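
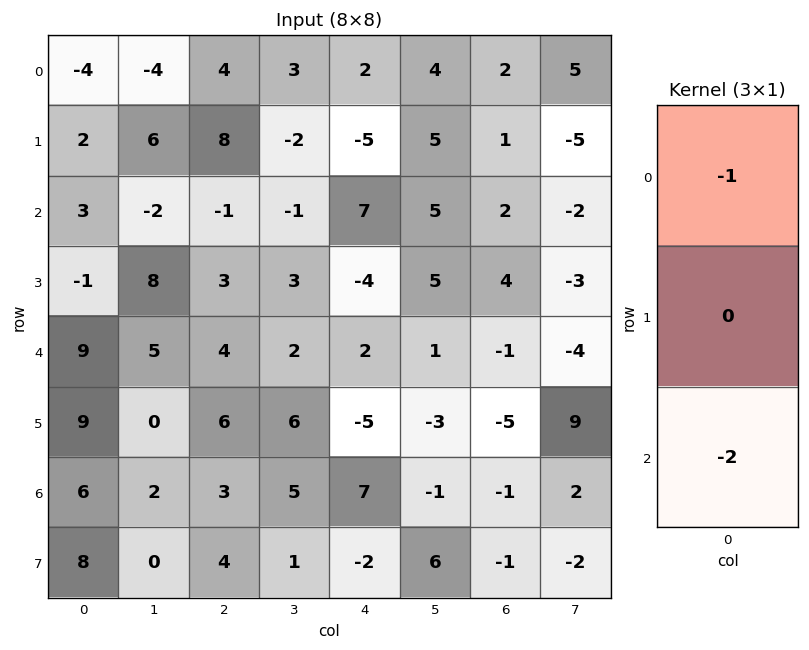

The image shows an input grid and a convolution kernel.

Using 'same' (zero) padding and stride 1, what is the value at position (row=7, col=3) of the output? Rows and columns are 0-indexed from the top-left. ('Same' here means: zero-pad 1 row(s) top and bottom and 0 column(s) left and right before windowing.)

-5

The receptive field on the zero-padded input at this output position is [5 / 1 / 0]. Elementwise product with the kernel and sum: 5·-1 + 0·-2.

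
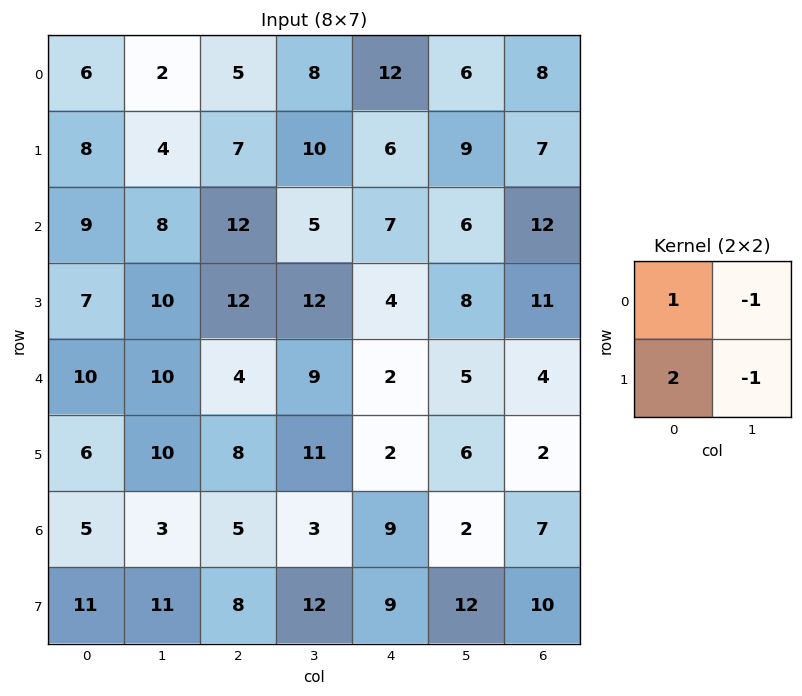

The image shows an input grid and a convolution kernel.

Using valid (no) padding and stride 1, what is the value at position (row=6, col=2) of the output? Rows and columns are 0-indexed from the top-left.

6

The receptive field on the input at this output position is [5 3 / 8 12]. Elementwise product with the kernel and sum: 5·1 + 3·-1 + 8·2 + 12·-1.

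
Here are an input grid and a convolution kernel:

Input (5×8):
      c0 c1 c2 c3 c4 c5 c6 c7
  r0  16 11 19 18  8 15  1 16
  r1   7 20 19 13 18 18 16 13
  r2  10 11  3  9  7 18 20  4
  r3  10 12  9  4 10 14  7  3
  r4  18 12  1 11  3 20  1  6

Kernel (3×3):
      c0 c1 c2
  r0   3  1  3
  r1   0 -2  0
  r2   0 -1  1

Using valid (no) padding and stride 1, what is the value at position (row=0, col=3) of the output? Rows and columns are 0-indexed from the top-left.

The receptive field on the input at this output position is [18 8 15 / 13 18 18 / 9 7 18]. Elementwise product with the kernel and sum: 18·3 + 8·1 + 15·3 + 18·-2 + 7·-1 + 18·1.

82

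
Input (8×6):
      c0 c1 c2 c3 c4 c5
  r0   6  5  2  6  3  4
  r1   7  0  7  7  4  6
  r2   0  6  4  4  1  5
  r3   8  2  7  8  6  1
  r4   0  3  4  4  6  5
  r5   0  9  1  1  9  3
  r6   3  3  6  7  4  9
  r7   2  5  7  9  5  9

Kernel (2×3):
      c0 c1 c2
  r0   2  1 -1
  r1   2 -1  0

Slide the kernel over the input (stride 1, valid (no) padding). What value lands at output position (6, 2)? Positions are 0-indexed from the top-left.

The receptive field on the input at this output position is [6 7 4 / 7 9 5]. Elementwise product with the kernel and sum: 6·2 + 7·1 + 4·-1 + 7·2 + 9·-1.

20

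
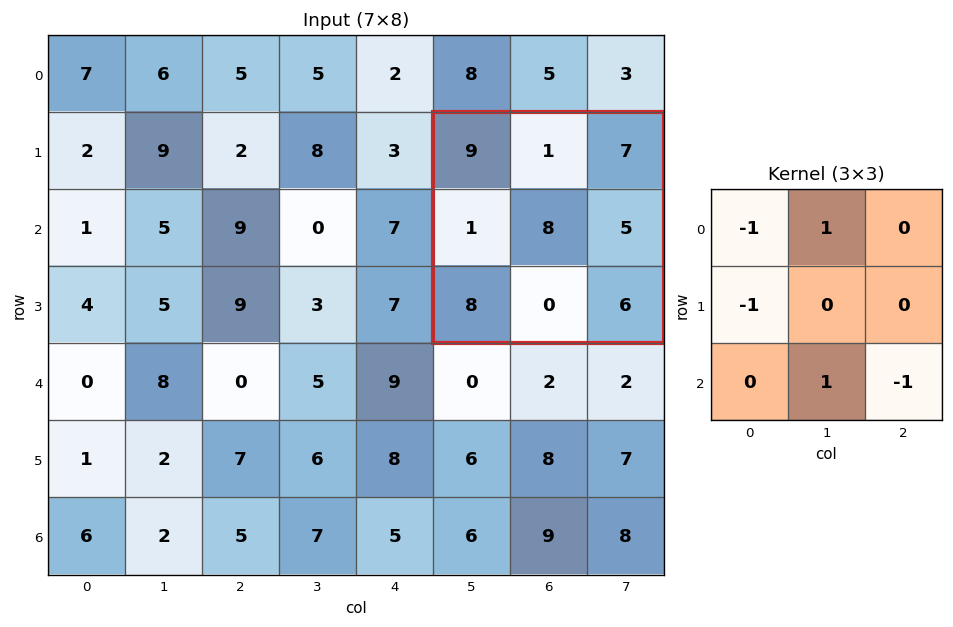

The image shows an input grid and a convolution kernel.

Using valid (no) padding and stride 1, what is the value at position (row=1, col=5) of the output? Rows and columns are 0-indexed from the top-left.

The receptive field on the input at this output position is [9 1 7 / 1 8 5 / 8 0 6]. Elementwise product with the kernel and sum: 9·-1 + 1·1 + 1·-1 + 0·1 + 6·-1.

-15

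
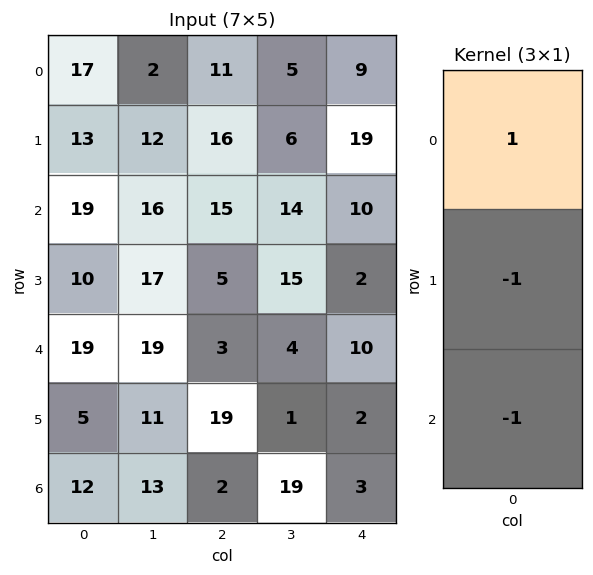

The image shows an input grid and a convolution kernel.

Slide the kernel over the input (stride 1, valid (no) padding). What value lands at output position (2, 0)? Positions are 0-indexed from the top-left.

The receptive field on the input at this output position is [19 / 10 / 19]. Elementwise product with the kernel and sum: 19·1 + 10·-1 + 19·-1.

-10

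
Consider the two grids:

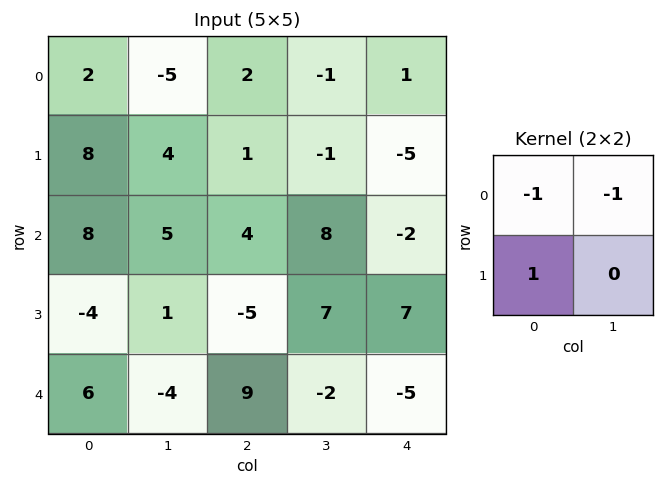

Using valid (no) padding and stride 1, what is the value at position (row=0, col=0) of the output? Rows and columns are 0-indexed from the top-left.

The receptive field on the input at this output position is [2 -5 / 8 4]. Elementwise product with the kernel and sum: 2·-1 + -5·-1 + 8·1.

11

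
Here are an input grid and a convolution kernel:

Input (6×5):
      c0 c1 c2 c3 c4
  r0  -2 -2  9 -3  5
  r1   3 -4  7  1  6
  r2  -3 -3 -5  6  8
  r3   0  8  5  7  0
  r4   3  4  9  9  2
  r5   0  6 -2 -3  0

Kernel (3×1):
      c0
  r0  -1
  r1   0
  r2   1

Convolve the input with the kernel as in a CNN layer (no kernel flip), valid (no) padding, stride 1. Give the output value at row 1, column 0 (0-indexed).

The receptive field on the input at this output position is [3 / -3 / 0]. Elementwise product with the kernel and sum: 3·-1 + 0·1.

-3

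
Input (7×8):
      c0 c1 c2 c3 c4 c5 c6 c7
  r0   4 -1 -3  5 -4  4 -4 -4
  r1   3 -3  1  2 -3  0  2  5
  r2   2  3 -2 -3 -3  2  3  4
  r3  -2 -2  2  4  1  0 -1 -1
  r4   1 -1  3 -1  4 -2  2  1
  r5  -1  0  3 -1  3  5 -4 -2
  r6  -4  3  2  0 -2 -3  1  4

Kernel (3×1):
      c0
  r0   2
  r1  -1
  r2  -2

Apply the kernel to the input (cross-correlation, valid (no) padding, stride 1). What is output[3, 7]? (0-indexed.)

The receptive field on the input at this output position is [-1 / 1 / -2]. Elementwise product with the kernel and sum: -1·2 + 1·-1 + -2·-2.

1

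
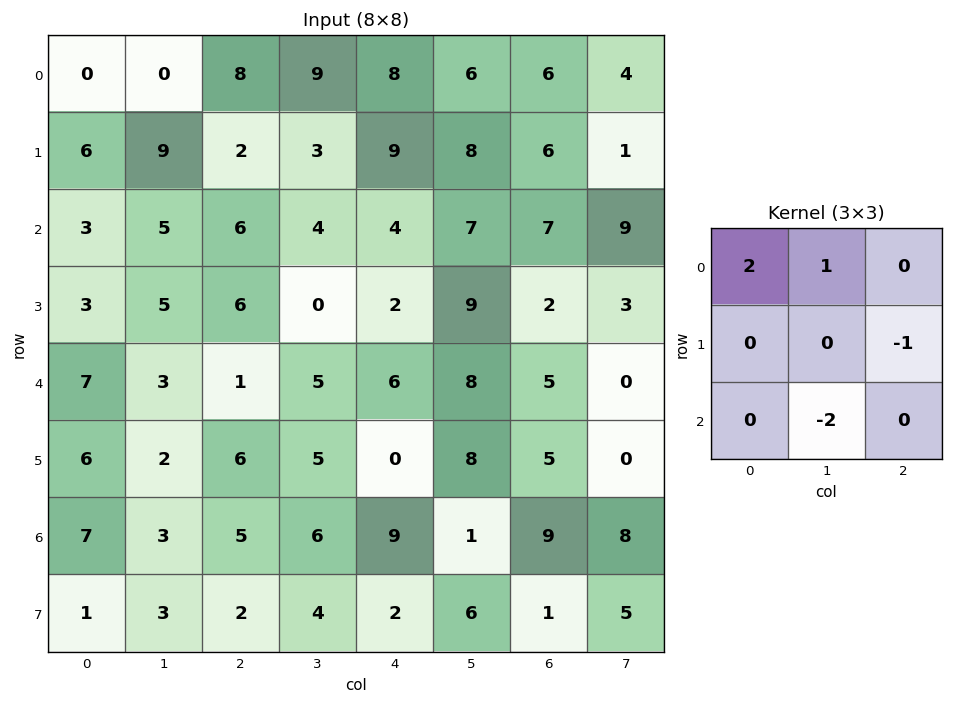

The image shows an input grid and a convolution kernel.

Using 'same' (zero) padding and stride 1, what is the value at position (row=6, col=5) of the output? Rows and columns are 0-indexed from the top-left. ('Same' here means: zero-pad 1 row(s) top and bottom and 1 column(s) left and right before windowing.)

The receptive field on the zero-padded input at this output position is [0 8 5 / 9 1 9 / 2 6 1]. Elementwise product with the kernel and sum: 0·2 + 8·1 + 9·-1 + 6·-2.

-13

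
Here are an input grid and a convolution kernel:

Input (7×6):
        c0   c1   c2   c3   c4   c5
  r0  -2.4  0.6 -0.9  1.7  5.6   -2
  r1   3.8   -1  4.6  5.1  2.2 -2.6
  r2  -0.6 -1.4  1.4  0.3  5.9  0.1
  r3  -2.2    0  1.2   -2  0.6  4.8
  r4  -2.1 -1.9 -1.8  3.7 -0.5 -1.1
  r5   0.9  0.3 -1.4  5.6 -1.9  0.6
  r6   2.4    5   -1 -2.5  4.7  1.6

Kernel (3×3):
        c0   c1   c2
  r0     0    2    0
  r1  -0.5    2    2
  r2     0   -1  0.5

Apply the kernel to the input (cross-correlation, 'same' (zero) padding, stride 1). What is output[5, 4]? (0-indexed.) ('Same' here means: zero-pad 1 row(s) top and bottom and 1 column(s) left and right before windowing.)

-10.3

The receptive field on the zero-padded input at this output position is [3.7 -0.5 -1.1 / 5.6 -1.9 0.6 / -2.5 4.7 1.6]. Elementwise product with the kernel and sum: -0.5·2 + 5.6·-0.5 + -1.9·2 + 0.6·2 + 4.7·-1 + 1.6·0.5.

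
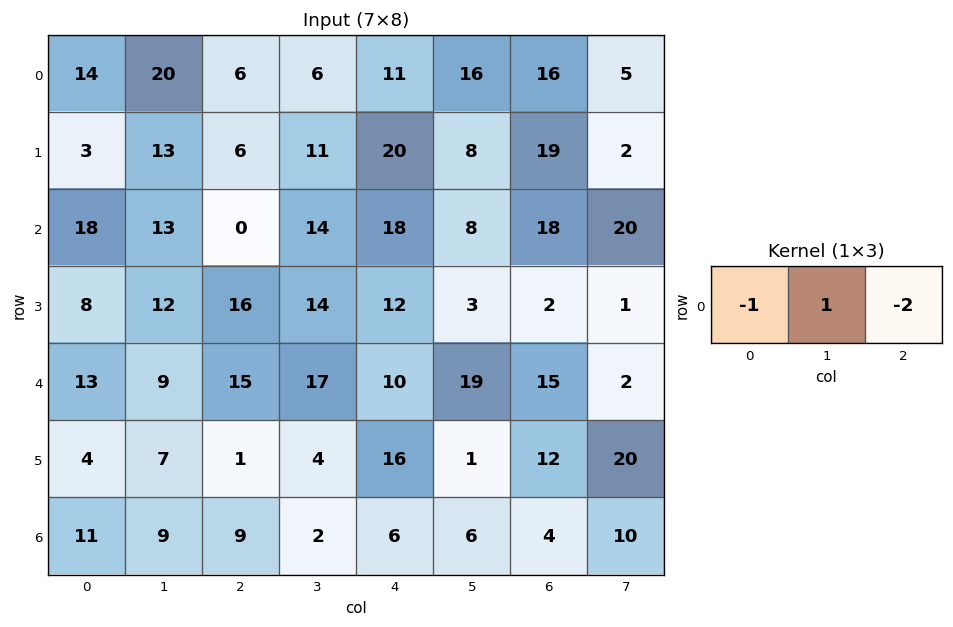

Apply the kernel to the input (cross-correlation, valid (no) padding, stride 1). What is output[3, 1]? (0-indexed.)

-24

The receptive field on the input at this output position is [12 16 14]. Elementwise product with the kernel and sum: 12·-1 + 16·1 + 14·-2.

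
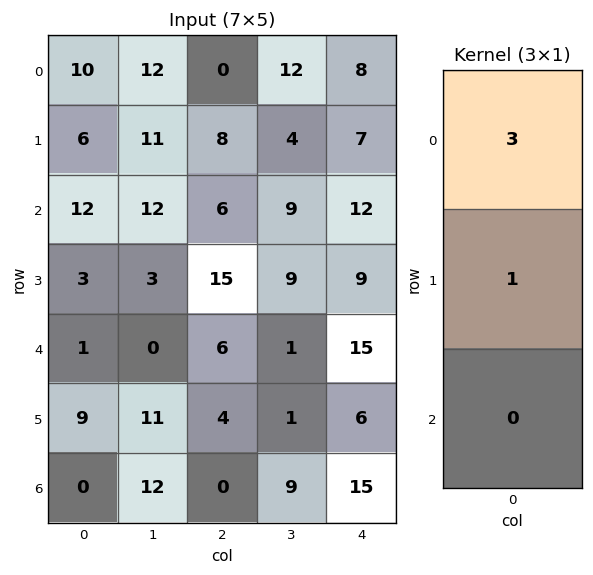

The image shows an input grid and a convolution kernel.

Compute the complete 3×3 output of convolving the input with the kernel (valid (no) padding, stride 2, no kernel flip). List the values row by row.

36 8 31
39 33 45
12 22 51

Output[0,0]: The receptive field on the input at this output position is [10 / 6 / 12]. Elementwise product with the kernel and sum: 10·3 + 6·1.
Output[0,1]: The receptive field on the input at this output position is [0 / 8 / 6]. Elementwise product with the kernel and sum: 0·3 + 8·1.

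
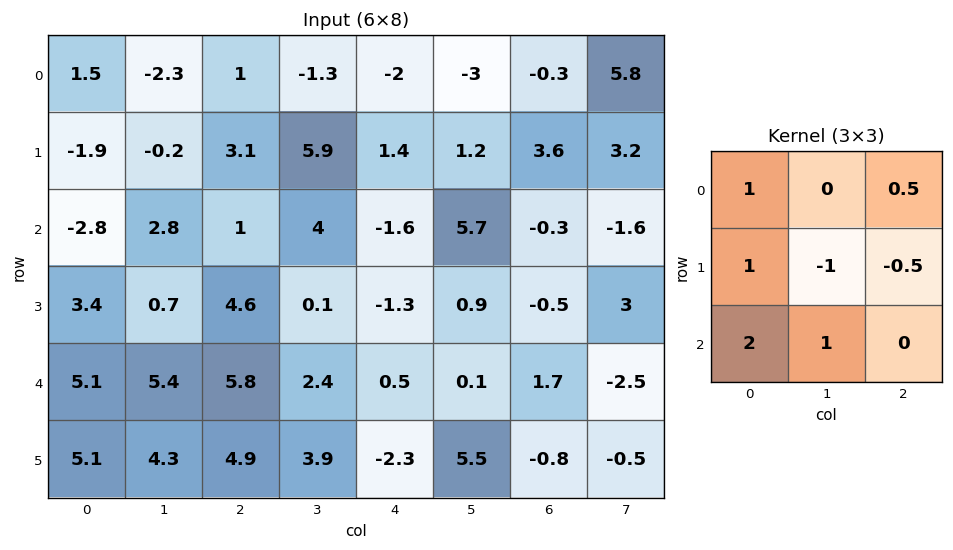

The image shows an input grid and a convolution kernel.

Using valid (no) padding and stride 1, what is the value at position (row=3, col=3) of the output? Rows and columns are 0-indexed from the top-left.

The receptive field on the input at this output position is [0.1 -1.3 0.9 / 2.4 0.5 0.1 / 3.9 -2.3 5.5]. Elementwise product with the kernel and sum: 0.1·1 + 0.9·0.5 + 2.4·1 + 0.5·-1 + 0.1·-0.5 + 3.9·2 + -2.3·1.

7.9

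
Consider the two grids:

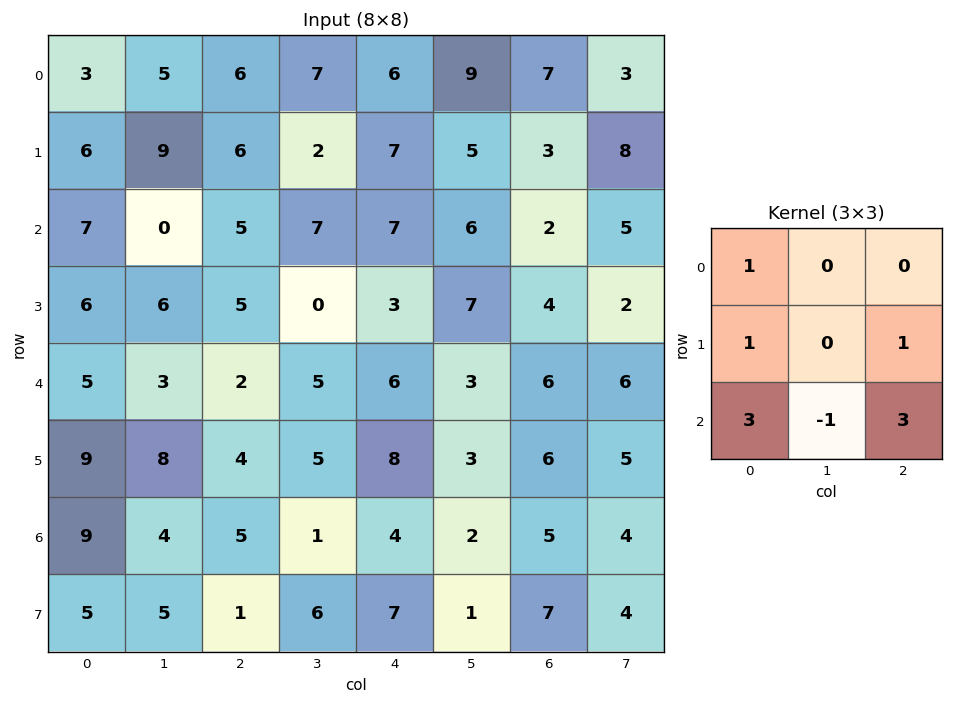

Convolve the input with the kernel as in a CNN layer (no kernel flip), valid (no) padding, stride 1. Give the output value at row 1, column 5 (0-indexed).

39

The receptive field on the input at this output position is [5 3 8 / 6 2 5 / 7 4 2]. Elementwise product with the kernel and sum: 5·1 + 6·1 + 5·1 + 7·3 + 4·-1 + 2·3.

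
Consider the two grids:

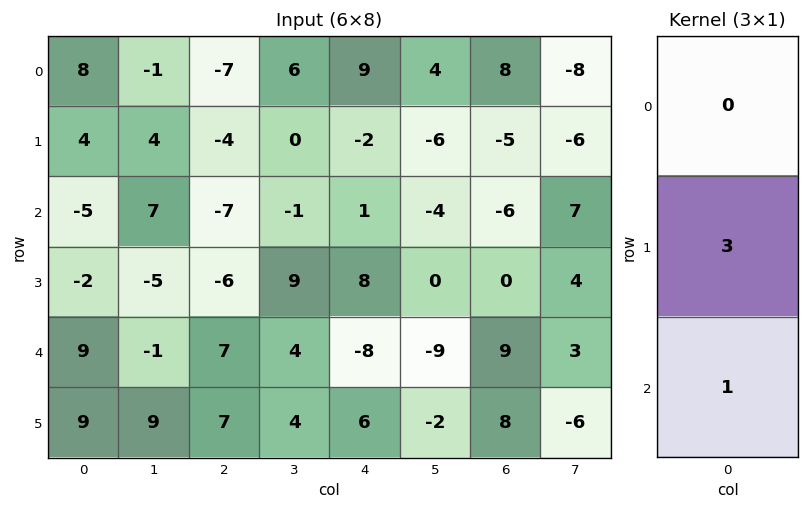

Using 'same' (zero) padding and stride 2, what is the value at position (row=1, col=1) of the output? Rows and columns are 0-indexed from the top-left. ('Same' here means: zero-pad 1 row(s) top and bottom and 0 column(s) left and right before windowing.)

-27

The receptive field on the zero-padded input at this output position is [-4 / -7 / -6]. Elementwise product with the kernel and sum: -7·3 + -6·1.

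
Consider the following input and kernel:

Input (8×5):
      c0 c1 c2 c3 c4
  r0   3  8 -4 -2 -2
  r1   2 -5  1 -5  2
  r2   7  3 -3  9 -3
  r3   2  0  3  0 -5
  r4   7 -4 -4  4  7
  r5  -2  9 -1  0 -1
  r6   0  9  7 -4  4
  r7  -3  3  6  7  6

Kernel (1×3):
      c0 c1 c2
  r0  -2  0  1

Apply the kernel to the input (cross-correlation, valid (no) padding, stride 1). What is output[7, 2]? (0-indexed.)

-6

The receptive field on the input at this output position is [6 7 6]. Elementwise product with the kernel and sum: 6·-2 + 6·1.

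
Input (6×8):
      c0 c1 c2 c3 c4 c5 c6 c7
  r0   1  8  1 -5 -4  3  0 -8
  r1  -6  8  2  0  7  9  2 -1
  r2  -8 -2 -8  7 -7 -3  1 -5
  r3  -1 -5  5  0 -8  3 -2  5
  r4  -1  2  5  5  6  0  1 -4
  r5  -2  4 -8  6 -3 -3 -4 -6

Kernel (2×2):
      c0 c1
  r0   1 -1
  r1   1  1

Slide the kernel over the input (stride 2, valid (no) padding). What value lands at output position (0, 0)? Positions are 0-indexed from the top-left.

The receptive field on the input at this output position is [1 8 / -6 8]. Elementwise product with the kernel and sum: 1·1 + 8·-1 + -6·1 + 8·1.

-5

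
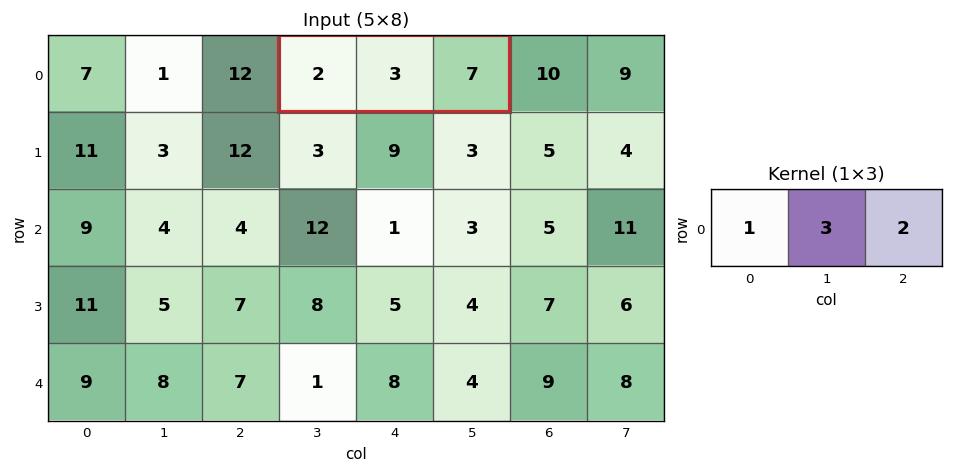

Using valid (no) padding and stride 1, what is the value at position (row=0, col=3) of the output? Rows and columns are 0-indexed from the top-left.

The receptive field on the input at this output position is [2 3 7]. Elementwise product with the kernel and sum: 2·1 + 3·3 + 7·2.

25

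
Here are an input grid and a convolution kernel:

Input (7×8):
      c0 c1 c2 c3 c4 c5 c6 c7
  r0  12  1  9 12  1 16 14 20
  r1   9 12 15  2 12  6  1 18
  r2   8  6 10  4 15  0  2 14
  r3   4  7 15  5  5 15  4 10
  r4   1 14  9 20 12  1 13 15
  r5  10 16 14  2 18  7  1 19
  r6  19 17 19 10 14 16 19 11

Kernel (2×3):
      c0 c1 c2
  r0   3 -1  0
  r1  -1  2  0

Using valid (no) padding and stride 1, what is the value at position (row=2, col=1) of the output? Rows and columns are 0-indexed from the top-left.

The receptive field on the input at this output position is [6 10 4 / 7 15 5]. Elementwise product with the kernel and sum: 6·3 + 10·-1 + 7·-1 + 15·2.

31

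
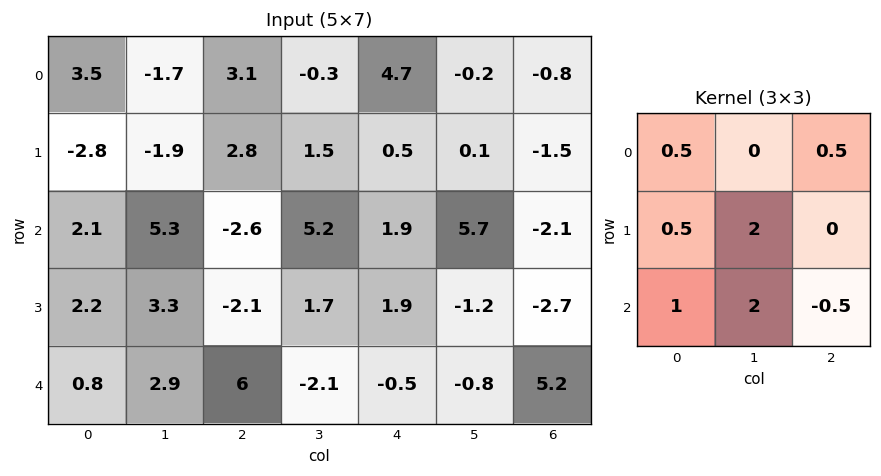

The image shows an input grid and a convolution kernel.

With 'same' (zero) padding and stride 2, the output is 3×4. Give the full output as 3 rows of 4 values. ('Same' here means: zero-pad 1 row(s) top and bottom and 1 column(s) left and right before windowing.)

2.35 8.3 11.7 -4.6
6 -4.5 13.3 -7.9
3.25 15.95 -1.8 9.4

Output[0,0]: The receptive field on the zero-padded input at this output position is [0 0 0 / 0 3.5 -1.7 / 0 -2.8 -1.9]. Elementwise product with the kernel and sum: 0·0.5 + 0·0.5 + 0·0.5 + 3.5·2 + 0·1 + -2.8·2 + -1.9·-0.5.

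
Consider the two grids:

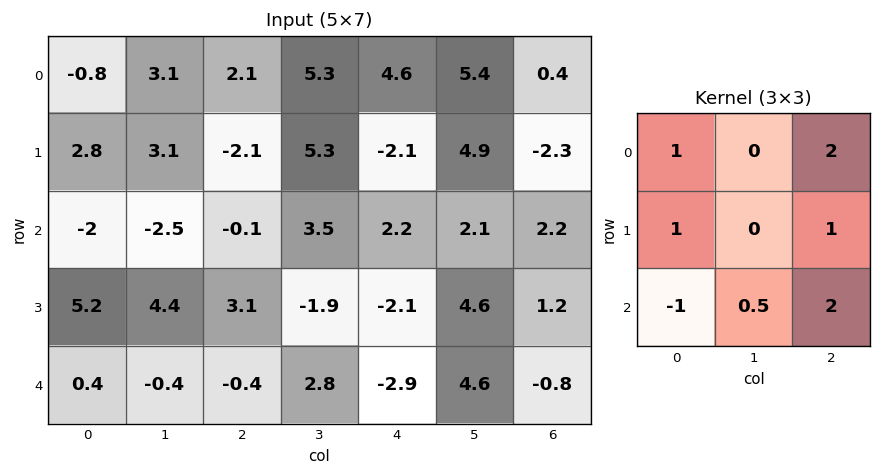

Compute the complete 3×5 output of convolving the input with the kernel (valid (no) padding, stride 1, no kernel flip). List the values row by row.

4.65 31.55 13.35 28.1 4.25
-0.3 8.05 -12.45 30.75 4.5
4.7 12.8 1.3 15.35 9.3

Output[0,0]: The receptive field on the input at this output position is [-0.8 3.1 2.1 / 2.8 3.1 -2.1 / -2 -2.5 -0.1]. Elementwise product with the kernel and sum: -0.8·1 + 2.1·2 + 2.8·1 + -2.1·1 + -2·-1 + -2.5·0.5 + -0.1·2.
Output[0,1]: The receptive field on the input at this output position is [3.1 2.1 5.3 / 3.1 -2.1 5.3 / -2.5 -0.1 3.5]. Elementwise product with the kernel and sum: 3.1·1 + 5.3·2 + 3.1·1 + 5.3·1 + -2.5·-1 + -0.1·0.5 + 3.5·2.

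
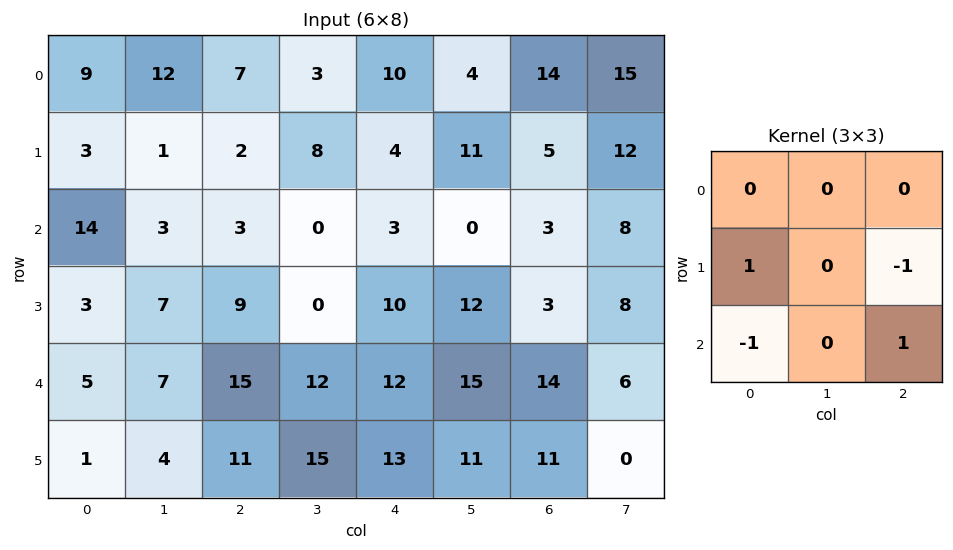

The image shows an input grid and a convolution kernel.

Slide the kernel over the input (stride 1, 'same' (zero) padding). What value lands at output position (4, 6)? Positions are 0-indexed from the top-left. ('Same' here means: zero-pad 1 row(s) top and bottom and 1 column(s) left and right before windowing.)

The receptive field on the zero-padded input at this output position is [12 3 8 / 15 14 6 / 11 11 0]. Elementwise product with the kernel and sum: 15·1 + 6·-1 + 11·-1 + 0·1.

-2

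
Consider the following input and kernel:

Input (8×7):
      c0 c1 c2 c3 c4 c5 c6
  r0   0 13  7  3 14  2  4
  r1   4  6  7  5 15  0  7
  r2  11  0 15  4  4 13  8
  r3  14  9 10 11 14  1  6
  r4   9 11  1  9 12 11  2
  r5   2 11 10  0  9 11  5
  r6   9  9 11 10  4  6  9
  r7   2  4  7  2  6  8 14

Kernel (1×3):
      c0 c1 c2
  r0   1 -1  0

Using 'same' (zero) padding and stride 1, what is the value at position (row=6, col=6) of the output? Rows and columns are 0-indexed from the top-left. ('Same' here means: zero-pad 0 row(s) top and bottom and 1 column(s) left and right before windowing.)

The receptive field on the zero-padded input at this output position is [6 9 0]. Elementwise product with the kernel and sum: 6·1 + 9·-1.

-3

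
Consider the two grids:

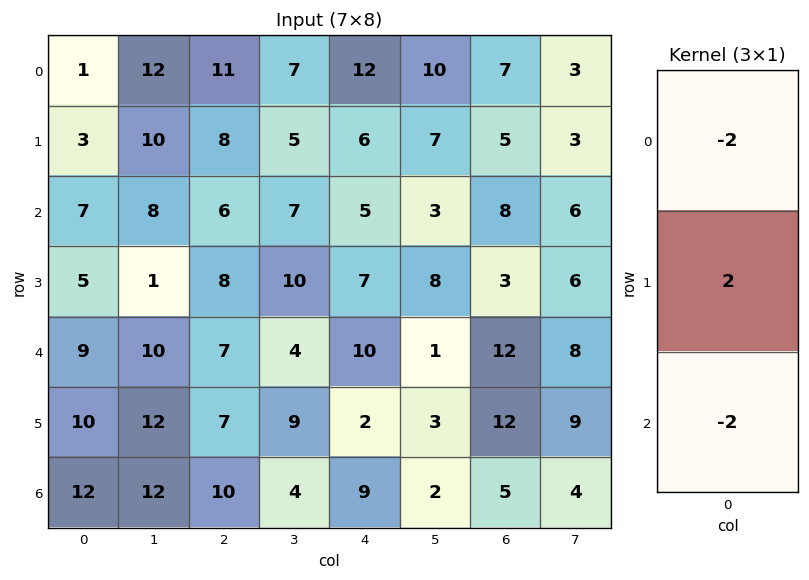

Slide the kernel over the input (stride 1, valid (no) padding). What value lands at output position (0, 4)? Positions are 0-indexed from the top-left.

-22

The receptive field on the input at this output position is [12 / 6 / 5]. Elementwise product with the kernel and sum: 12·-2 + 6·2 + 5·-2.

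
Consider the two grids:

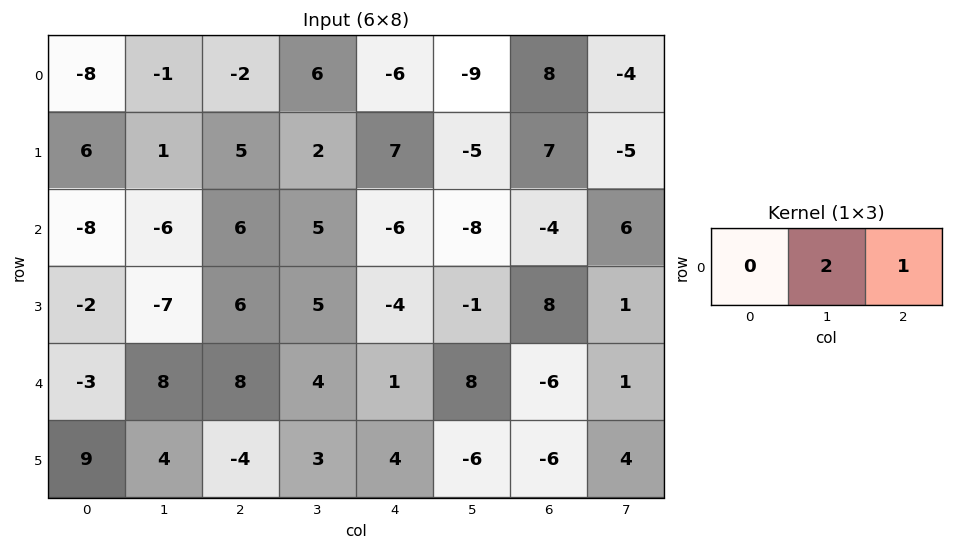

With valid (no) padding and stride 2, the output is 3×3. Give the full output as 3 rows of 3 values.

Output[0,0]: The receptive field on the input at this output position is [-8 -1 -2]. Elementwise product with the kernel and sum: -1·2 + -2·1.

-4 6 -10
-6 4 -20
24 9 10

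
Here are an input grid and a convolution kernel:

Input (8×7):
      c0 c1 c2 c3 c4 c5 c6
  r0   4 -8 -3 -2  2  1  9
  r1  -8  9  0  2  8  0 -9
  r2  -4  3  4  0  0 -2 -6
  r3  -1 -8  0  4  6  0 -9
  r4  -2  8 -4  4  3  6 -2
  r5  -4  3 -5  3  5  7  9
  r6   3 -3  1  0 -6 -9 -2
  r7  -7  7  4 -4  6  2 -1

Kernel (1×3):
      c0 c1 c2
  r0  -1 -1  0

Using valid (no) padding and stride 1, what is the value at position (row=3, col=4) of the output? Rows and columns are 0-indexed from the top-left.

-6

The receptive field on the input at this output position is [6 0 -9]. Elementwise product with the kernel and sum: 6·-1 + 0·-1.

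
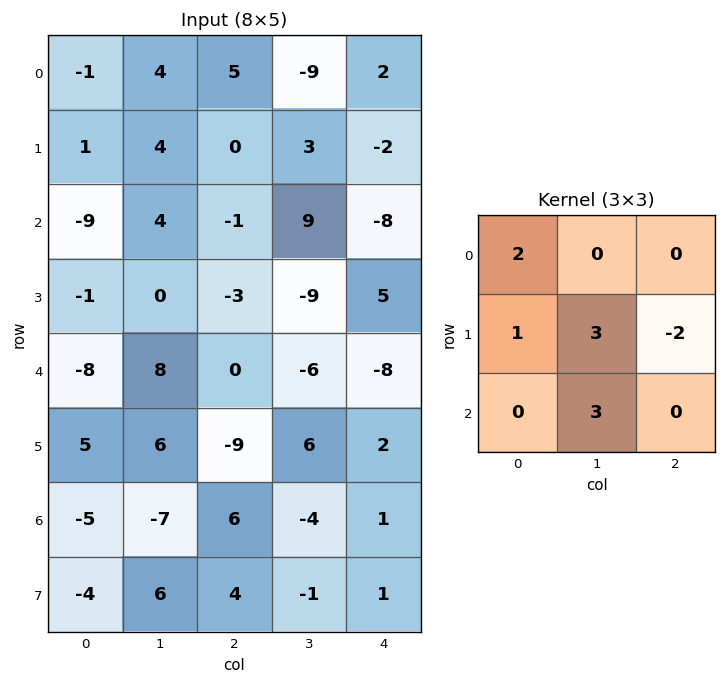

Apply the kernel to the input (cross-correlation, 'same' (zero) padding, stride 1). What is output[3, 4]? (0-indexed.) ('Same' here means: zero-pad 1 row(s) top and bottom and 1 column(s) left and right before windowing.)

The receptive field on the zero-padded input at this output position is [9 -8 0 / -9 5 0 / -6 -8 0]. Elementwise product with the kernel and sum: 9·2 + -9·1 + 5·3 + 0·-2 + -8·3.

0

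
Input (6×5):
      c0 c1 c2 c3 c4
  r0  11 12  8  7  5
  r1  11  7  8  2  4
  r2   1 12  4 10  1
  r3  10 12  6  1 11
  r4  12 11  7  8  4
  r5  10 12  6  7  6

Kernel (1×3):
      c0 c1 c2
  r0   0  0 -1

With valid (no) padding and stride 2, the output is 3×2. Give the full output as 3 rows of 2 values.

-8 -5
-4 -1
-7 -4

Output[0,0]: The receptive field on the input at this output position is [11 12 8]. Elementwise product with the kernel and sum: 8·-1.
Output[0,1]: The receptive field on the input at this output position is [8 7 5]. Elementwise product with the kernel and sum: 5·-1.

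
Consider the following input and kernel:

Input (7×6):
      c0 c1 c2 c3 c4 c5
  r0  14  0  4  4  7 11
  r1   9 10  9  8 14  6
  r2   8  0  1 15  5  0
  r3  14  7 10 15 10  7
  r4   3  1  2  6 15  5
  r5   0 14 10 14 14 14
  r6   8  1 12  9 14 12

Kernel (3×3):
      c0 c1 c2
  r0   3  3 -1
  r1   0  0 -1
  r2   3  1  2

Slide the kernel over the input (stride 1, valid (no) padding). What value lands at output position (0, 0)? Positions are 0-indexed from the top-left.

The receptive field on the input at this output position is [14 0 4 / 9 10 9 / 8 0 1]. Elementwise product with the kernel and sum: 14·3 + 0·3 + 4·-1 + 9·-1 + 8·3 + 0·1 + 1·2.

55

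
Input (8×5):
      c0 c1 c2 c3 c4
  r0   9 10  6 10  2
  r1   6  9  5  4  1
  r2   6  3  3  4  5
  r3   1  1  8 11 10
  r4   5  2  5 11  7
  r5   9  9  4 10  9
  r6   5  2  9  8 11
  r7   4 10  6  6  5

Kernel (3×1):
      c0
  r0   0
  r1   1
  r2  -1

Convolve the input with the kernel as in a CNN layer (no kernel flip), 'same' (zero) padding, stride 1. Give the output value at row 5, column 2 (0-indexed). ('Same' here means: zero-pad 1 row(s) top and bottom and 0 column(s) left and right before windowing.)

The receptive field on the zero-padded input at this output position is [5 / 4 / 9]. Elementwise product with the kernel and sum: 4·1 + 9·-1.

-5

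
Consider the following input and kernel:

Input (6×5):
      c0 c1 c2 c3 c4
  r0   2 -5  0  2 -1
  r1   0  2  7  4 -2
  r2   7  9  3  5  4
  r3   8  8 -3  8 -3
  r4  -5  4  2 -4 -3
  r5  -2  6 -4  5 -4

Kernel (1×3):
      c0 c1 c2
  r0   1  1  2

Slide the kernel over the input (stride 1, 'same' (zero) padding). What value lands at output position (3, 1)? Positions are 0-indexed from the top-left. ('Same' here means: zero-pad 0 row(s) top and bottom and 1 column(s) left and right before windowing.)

10

The receptive field on the zero-padded input at this output position is [8 8 -3]. Elementwise product with the kernel and sum: 8·1 + 8·1 + -3·2.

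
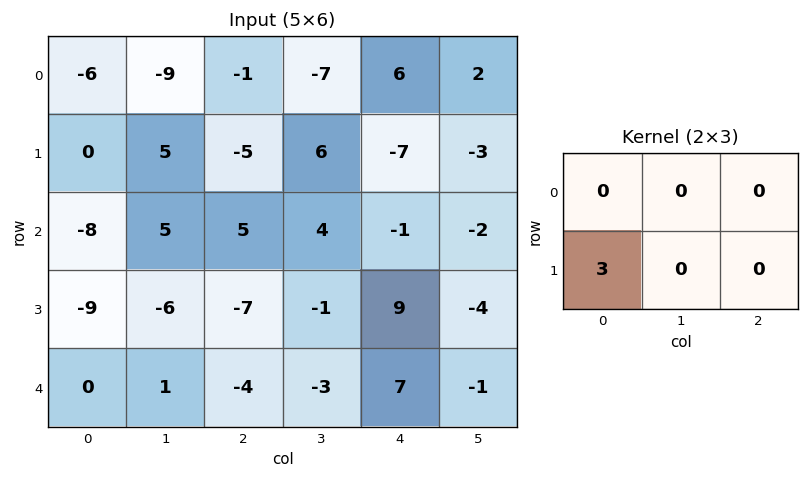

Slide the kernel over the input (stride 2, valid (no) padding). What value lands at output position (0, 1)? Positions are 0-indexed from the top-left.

The receptive field on the input at this output position is [-1 -7 6 / -5 6 -7]. Elementwise product with the kernel and sum: -5·3.

-15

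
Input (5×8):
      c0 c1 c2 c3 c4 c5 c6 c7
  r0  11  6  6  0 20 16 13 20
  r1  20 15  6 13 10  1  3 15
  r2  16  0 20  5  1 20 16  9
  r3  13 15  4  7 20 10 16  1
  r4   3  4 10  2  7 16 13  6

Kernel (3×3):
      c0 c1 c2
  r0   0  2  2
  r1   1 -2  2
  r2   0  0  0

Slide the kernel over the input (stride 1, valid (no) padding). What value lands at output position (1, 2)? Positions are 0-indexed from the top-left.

58

The receptive field on the input at this output position is [6 13 10 / 20 5 1 / 4 7 20]. Elementwise product with the kernel and sum: 13·2 + 10·2 + 20·1 + 5·-2 + 1·2.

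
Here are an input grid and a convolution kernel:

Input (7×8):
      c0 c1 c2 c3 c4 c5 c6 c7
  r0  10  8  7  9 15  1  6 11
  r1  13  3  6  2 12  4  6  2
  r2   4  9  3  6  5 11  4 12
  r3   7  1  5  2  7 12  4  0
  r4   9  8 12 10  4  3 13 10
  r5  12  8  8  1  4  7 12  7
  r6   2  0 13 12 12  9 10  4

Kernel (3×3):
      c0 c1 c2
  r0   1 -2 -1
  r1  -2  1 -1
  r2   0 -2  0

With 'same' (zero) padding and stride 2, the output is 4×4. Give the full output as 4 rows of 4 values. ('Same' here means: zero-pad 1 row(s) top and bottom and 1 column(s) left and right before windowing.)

Output[0,0]: The receptive field on the zero-padded input at this output position is [0 0 0 / 0 10 8 / 0 13 3]. Elementwise product with the kernel and sum: 0·1 + 0·-2 + 0·-1 + 0·-2 + 10·1 + 8·-1 + 13·-2.
Output[0,1]: The receptive field on the zero-padded input at this output position is [0 0 0 / 8 7 9 / 3 6 2]. Elementwise product with the kernel and sum: 0·1 + 0·-2 + 0·-1 + 8·-2 + 7·1 + 9·-1 + 6·-2.

-24 -30 -28 -19
-48 -42 -58 -48
-38 -41 -51 -23
-30 -8 -35 -36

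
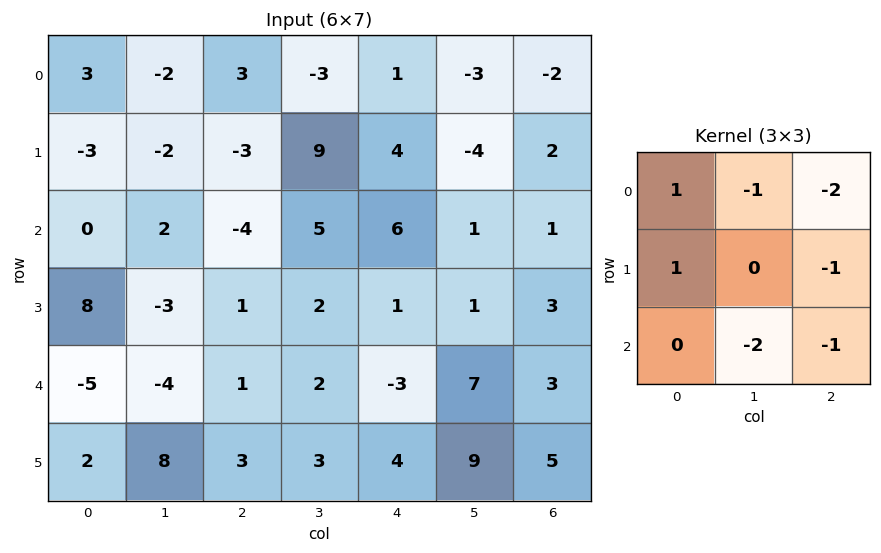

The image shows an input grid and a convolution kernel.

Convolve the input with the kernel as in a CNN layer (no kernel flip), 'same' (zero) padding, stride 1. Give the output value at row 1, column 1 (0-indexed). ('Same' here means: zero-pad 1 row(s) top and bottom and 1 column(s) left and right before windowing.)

The receptive field on the zero-padded input at this output position is [3 -2 3 / -3 -2 -3 / 0 2 -4]. Elementwise product with the kernel and sum: 3·1 + -2·-1 + 3·-2 + -3·1 + -3·-1 + 2·-2 + -4·-1.

-1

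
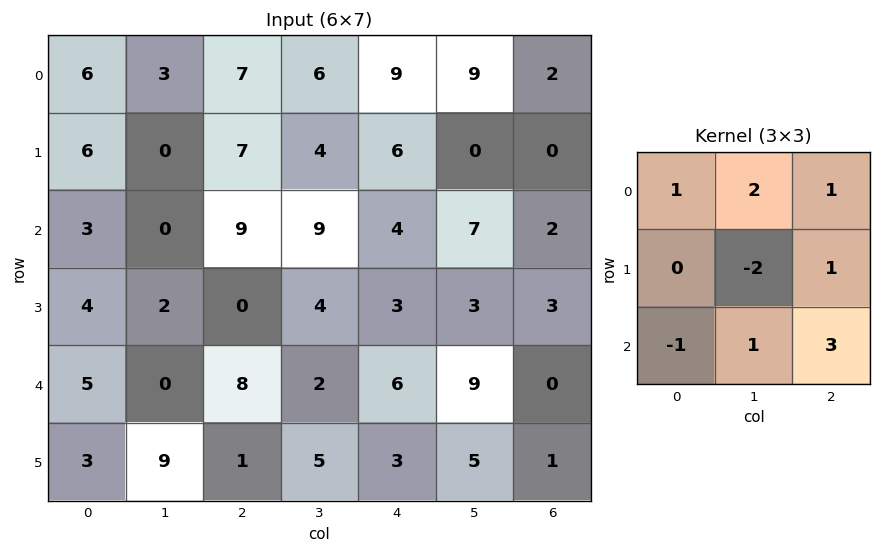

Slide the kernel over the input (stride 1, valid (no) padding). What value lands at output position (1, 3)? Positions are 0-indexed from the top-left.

The receptive field on the input at this output position is [4 6 0 / 9 4 7 / 4 3 3]. Elementwise product with the kernel and sum: 4·1 + 6·2 + 0·1 + 4·-2 + 7·1 + 4·-1 + 3·1 + 3·3.

23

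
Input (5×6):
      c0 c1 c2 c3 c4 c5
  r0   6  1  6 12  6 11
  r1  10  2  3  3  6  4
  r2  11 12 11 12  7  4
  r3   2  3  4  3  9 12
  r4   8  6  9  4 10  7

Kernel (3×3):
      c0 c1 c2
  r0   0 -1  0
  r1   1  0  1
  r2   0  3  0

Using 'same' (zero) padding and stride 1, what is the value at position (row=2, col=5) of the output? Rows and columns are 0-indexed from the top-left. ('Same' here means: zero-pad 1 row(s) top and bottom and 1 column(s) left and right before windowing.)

39

The receptive field on the zero-padded input at this output position is [6 4 0 / 7 4 0 / 9 12 0]. Elementwise product with the kernel and sum: 4·-1 + 7·1 + 0·1 + 12·3.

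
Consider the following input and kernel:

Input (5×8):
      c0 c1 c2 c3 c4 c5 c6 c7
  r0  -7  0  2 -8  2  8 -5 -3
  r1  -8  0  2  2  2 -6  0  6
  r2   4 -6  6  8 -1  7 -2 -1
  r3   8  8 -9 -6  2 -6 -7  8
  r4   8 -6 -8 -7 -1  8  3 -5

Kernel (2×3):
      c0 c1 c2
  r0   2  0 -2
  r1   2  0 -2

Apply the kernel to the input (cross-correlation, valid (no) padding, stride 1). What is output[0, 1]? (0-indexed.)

The receptive field on the input at this output position is [0 2 -8 / 0 2 2]. Elementwise product with the kernel and sum: 0·2 + -8·-2 + 0·2 + 2·-2.

12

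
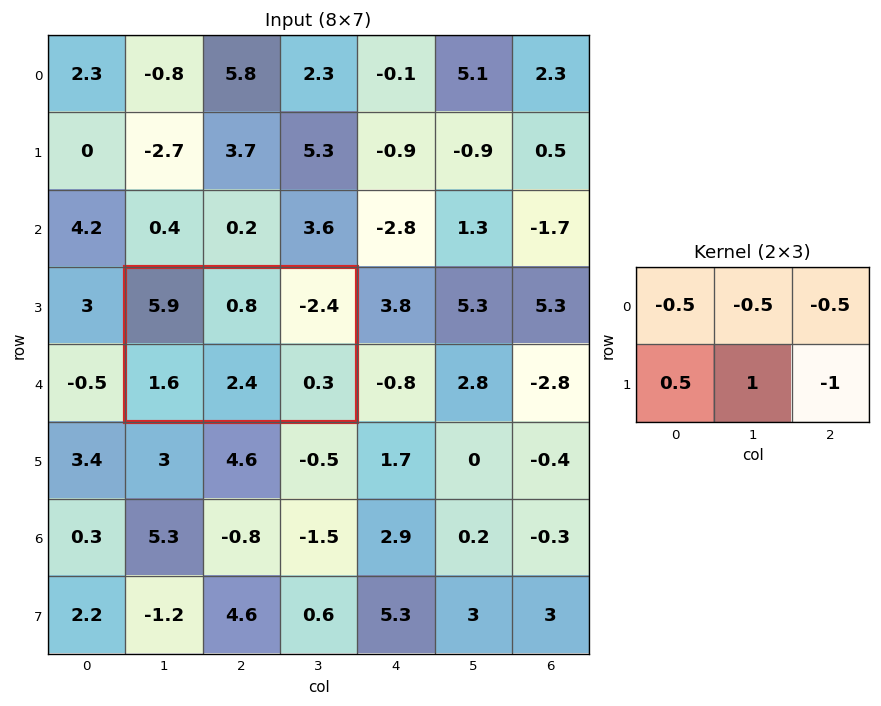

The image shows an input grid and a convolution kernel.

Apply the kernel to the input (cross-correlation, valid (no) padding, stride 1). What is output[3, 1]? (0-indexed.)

0.75

The receptive field on the input at this output position is [5.9 0.8 -2.4 / 1.6 2.4 0.3]. Elementwise product with the kernel and sum: 5.9·-0.5 + 0.8·-0.5 + -2.4·-0.5 + 1.6·0.5 + 2.4·1 + 0.3·-1.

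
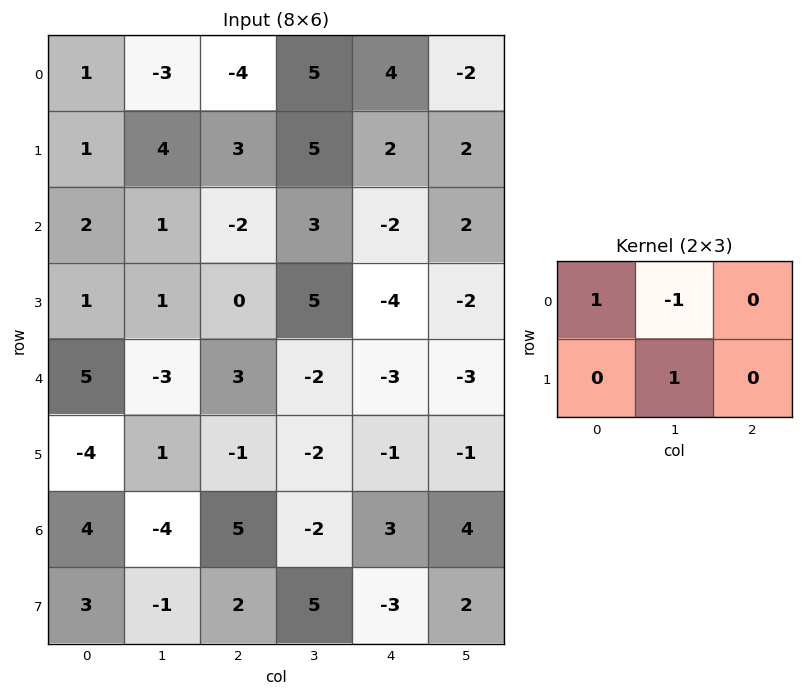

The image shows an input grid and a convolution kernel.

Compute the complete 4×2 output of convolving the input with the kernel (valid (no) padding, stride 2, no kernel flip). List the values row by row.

8 -4
2 0
9 3
7 12

Output[0,0]: The receptive field on the input at this output position is [1 -3 -4 / 1 4 3]. Elementwise product with the kernel and sum: 1·1 + -3·-1 + 4·1.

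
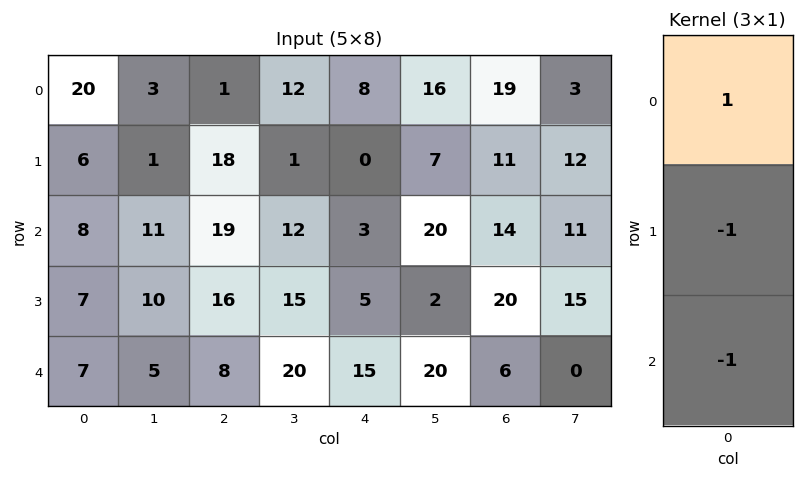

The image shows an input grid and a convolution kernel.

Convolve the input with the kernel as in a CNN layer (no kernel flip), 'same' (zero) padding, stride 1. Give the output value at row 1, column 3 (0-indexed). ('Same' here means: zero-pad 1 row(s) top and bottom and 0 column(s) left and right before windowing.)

-1

The receptive field on the zero-padded input at this output position is [12 / 1 / 12]. Elementwise product with the kernel and sum: 12·1 + 1·-1 + 12·-1.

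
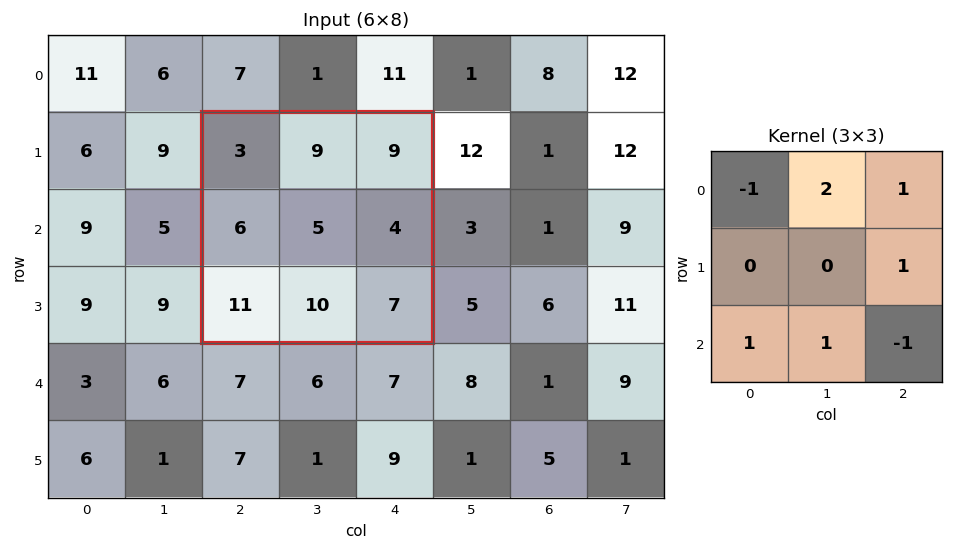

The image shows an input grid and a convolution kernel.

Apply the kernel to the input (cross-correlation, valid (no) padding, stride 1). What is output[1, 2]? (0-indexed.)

The receptive field on the input at this output position is [3 9 9 / 6 5 4 / 11 10 7]. Elementwise product with the kernel and sum: 3·-1 + 9·2 + 9·1 + 4·1 + 11·1 + 10·1 + 7·-1.

42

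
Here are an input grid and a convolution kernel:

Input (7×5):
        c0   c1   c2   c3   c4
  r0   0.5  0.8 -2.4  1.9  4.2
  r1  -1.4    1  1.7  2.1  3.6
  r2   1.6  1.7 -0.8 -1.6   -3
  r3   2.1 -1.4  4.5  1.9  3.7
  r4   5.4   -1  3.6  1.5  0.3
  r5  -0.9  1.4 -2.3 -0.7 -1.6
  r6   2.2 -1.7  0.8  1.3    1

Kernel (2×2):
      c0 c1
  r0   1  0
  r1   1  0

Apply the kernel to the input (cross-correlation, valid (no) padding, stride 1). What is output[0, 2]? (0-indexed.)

-0.7

The receptive field on the input at this output position is [-2.4 1.9 / 1.7 2.1]. Elementwise product with the kernel and sum: -2.4·1 + 1.7·1.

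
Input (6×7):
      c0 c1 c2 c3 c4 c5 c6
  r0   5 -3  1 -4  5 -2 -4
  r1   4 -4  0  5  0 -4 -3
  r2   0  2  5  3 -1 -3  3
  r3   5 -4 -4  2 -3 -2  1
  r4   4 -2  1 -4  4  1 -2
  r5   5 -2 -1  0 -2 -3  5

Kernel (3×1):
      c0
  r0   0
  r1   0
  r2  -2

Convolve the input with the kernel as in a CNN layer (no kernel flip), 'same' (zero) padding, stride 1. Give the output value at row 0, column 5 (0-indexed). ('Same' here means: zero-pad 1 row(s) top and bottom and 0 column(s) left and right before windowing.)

The receptive field on the zero-padded input at this output position is [0 / -2 / -4]. Elementwise product with the kernel and sum: -4·-2.

8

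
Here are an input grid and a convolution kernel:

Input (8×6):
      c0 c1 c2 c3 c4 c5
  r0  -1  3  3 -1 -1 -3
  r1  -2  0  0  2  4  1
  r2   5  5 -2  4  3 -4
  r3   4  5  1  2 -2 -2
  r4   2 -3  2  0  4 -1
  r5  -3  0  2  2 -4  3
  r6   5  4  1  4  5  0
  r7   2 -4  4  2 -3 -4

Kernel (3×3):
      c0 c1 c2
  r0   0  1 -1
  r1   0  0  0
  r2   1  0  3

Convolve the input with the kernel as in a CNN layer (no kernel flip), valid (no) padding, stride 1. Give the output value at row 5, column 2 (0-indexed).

The receptive field on the input at this output position is [2 2 -4 / 1 4 5 / 4 2 -3]. Elementwise product with the kernel and sum: 2·1 + -4·-1 + 4·1 + -3·3.

1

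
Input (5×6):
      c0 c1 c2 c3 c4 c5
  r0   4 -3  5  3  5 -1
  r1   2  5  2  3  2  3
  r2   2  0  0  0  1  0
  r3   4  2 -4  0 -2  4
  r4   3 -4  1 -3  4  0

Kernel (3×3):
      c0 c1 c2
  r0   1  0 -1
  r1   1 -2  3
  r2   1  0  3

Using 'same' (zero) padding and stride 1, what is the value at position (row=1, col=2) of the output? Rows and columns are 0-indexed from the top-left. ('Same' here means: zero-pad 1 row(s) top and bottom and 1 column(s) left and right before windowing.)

4

The receptive field on the zero-padded input at this output position is [-3 5 3 / 5 2 3 / 0 0 0]. Elementwise product with the kernel and sum: -3·1 + 3·-1 + 5·1 + 2·-2 + 3·3 + 0·1 + 0·3.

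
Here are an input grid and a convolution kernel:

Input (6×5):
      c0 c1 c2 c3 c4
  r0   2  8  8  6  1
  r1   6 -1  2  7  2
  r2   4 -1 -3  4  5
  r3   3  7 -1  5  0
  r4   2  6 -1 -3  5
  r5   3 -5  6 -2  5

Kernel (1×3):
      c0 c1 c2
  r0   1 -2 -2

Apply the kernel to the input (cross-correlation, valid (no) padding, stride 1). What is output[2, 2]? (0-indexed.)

The receptive field on the input at this output position is [-3 4 5]. Elementwise product with the kernel and sum: -3·1 + 4·-2 + 5·-2.

-21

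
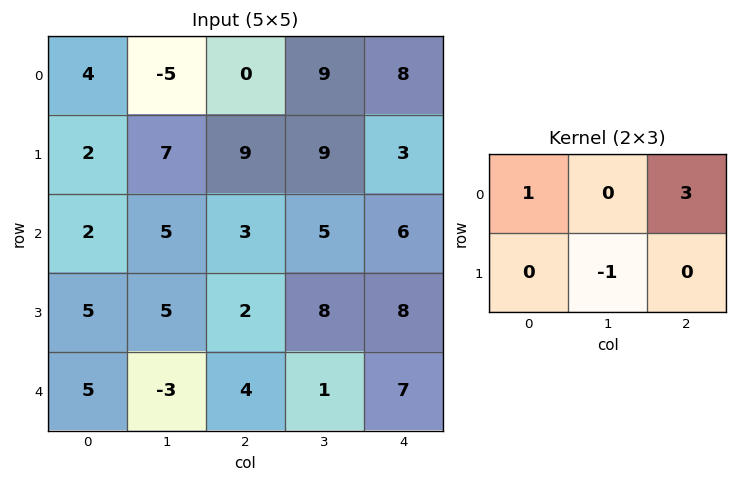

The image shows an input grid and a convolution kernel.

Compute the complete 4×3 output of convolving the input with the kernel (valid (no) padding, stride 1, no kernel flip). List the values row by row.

Output[0,0]: The receptive field on the input at this output position is [4 -5 0 / 2 7 9]. Elementwise product with the kernel and sum: 4·1 + 0·3 + 7·-1.

-3 13 15
24 31 13
6 18 13
14 25 25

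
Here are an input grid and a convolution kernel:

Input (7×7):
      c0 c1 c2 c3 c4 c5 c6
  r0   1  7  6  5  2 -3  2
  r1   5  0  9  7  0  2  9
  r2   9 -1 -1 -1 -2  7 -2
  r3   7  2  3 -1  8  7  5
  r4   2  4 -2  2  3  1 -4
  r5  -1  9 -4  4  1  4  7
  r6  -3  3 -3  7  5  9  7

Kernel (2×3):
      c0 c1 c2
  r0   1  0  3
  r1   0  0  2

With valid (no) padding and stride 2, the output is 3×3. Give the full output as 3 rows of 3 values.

Output[0,0]: The receptive field on the input at this output position is [1 7 6 / 5 0 9]. Elementwise product with the kernel and sum: 1·1 + 6·3 + 9·2.
Output[0,1]: The receptive field on the input at this output position is [6 5 2 / 9 7 0]. Elementwise product with the kernel and sum: 6·1 + 2·3 + 0·2.

37 12 26
12 9 2
-12 9 5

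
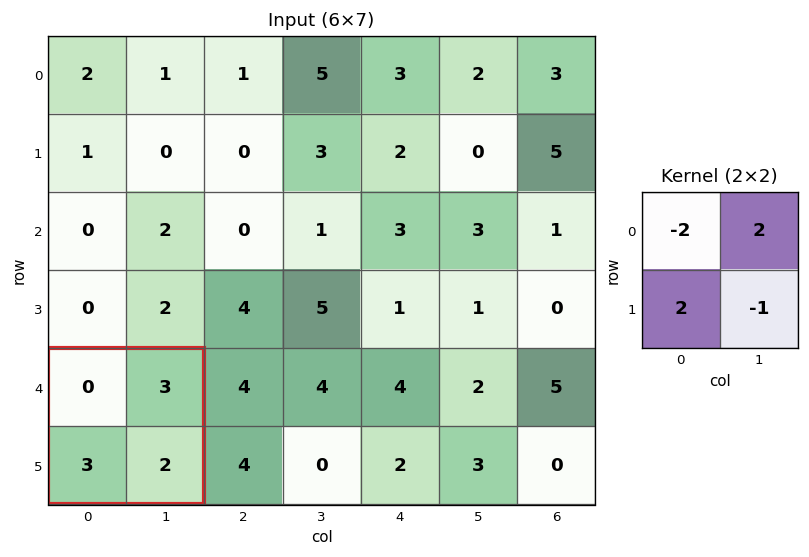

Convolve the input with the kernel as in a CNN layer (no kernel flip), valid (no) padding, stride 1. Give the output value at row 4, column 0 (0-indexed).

10

The receptive field on the input at this output position is [0 3 / 3 2]. Elementwise product with the kernel and sum: 0·-2 + 3·2 + 3·2 + 2·-1.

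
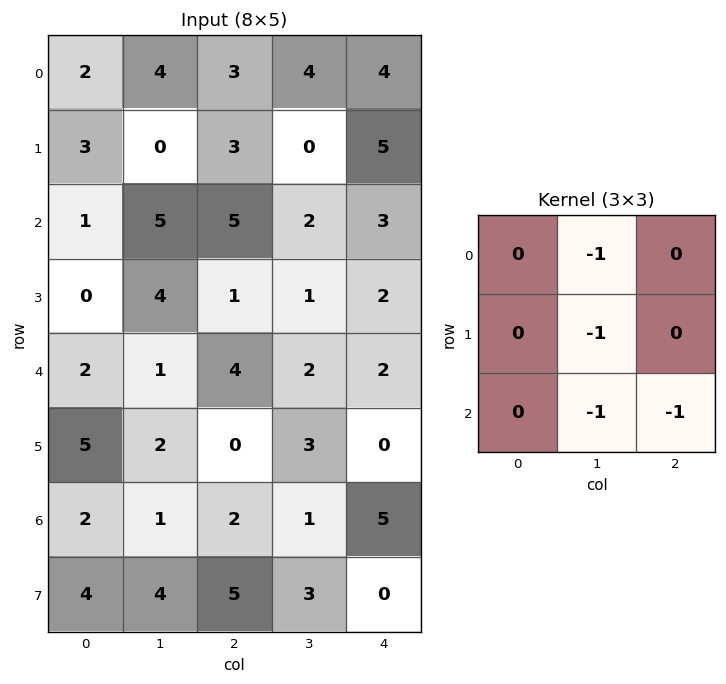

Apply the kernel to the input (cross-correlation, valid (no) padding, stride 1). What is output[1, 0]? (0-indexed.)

-10

The receptive field on the input at this output position is [3 0 3 / 1 5 5 / 0 4 1]. Elementwise product with the kernel and sum: 0·-1 + 5·-1 + 4·-1 + 1·-1.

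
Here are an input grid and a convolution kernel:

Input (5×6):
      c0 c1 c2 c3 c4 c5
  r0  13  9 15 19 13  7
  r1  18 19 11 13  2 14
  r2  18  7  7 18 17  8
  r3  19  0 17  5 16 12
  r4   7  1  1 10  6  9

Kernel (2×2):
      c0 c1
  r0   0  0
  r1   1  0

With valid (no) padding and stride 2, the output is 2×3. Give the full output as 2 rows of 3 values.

18 11 2
19 17 16

Output[0,0]: The receptive field on the input at this output position is [13 9 / 18 19]. Elementwise product with the kernel and sum: 18·1.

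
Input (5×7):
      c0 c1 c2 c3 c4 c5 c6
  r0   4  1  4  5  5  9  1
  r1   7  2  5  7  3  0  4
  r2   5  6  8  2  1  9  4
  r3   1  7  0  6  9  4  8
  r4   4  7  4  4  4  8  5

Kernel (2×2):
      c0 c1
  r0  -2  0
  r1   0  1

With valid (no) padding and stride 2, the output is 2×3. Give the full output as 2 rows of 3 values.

Output[0,0]: The receptive field on the input at this output position is [4 1 / 7 2]. Elementwise product with the kernel and sum: 4·-2 + 2·1.
Output[0,1]: The receptive field on the input at this output position is [4 5 / 5 7]. Elementwise product with the kernel and sum: 4·-2 + 7·1.

-6 -1 -10
-3 -10 2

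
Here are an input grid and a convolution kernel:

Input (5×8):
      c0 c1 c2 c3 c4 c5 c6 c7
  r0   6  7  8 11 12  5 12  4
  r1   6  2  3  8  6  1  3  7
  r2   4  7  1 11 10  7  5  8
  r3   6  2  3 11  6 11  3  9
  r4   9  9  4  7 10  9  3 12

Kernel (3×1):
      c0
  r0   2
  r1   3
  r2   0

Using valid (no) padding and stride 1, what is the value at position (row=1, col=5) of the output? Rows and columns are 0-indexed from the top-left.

The receptive field on the input at this output position is [1 / 7 / 11]. Elementwise product with the kernel and sum: 1·2 + 7·3.

23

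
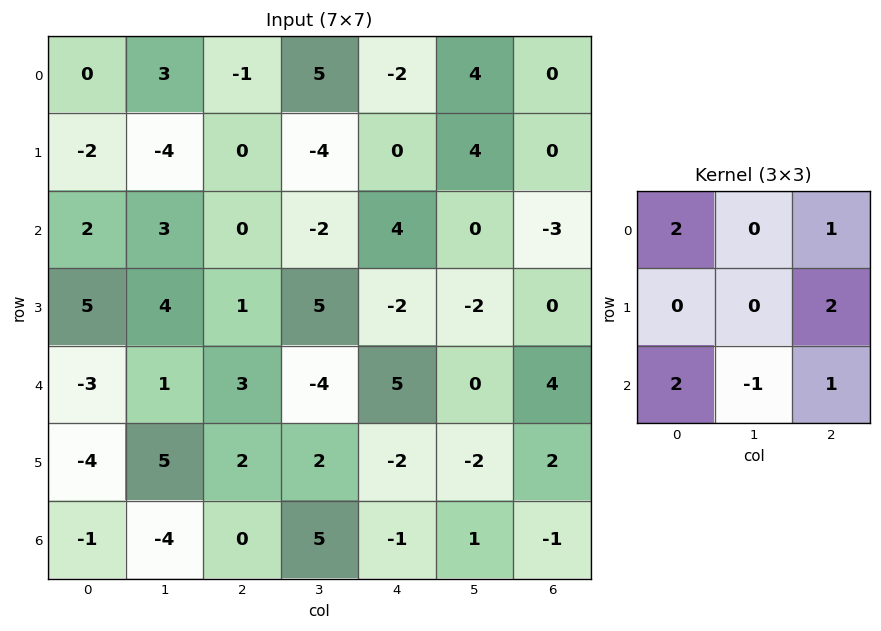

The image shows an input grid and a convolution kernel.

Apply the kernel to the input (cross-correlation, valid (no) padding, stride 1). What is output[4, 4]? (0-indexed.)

The receptive field on the input at this output position is [5 0 4 / -2 -2 2 / -1 1 -1]. Elementwise product with the kernel and sum: 5·2 + 4·1 + 2·2 + -1·2 + 1·-1 + -1·1.

14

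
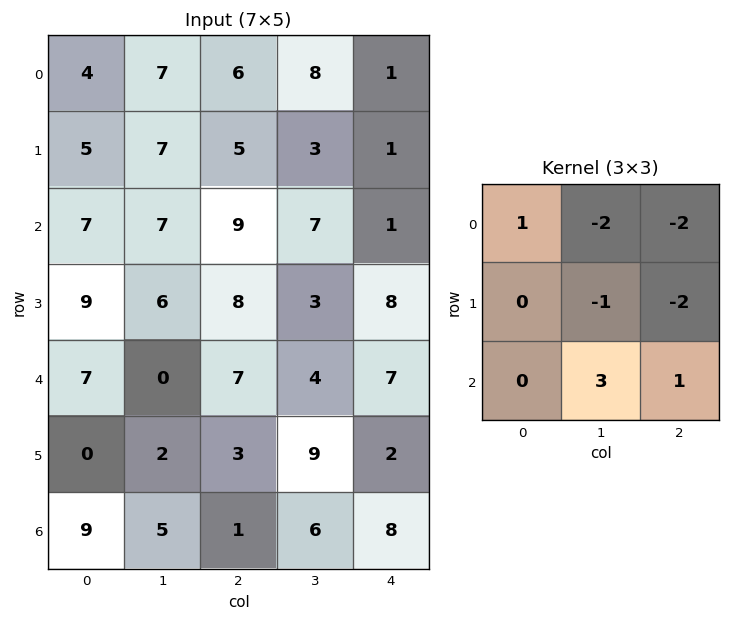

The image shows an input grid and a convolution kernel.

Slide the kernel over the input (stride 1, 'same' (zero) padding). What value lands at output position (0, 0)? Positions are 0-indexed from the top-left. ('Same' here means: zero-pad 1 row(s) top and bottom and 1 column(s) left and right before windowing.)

4

The receptive field on the zero-padded input at this output position is [0 0 0 / 0 4 7 / 0 5 7]. Elementwise product with the kernel and sum: 0·1 + 0·-2 + 0·-2 + 4·-1 + 7·-2 + 5·3 + 7·1.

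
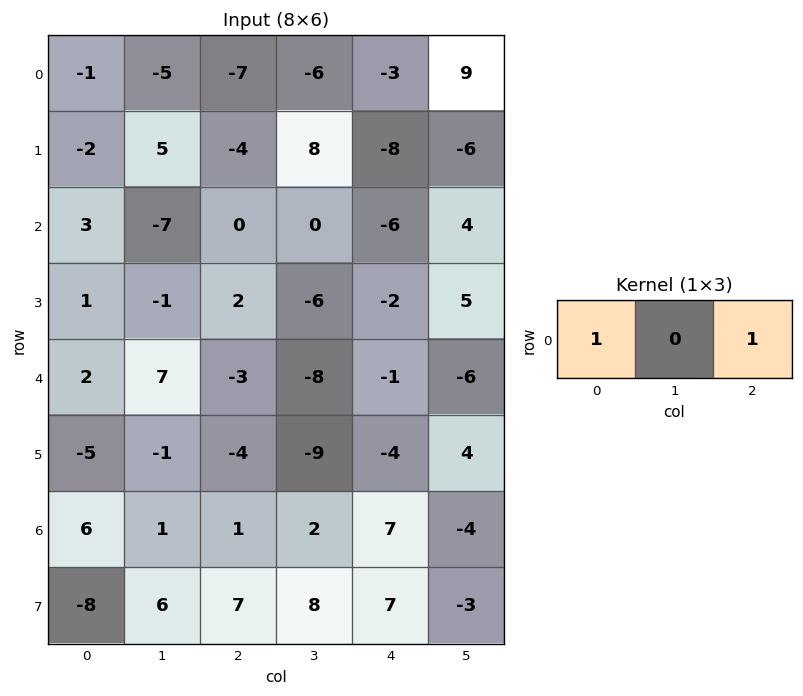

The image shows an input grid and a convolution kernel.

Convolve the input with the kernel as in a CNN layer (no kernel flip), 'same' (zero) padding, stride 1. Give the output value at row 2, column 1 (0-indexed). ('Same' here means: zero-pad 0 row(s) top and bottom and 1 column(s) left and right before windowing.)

3

The receptive field on the zero-padded input at this output position is [3 -7 0]. Elementwise product with the kernel and sum: 3·1 + 0·1.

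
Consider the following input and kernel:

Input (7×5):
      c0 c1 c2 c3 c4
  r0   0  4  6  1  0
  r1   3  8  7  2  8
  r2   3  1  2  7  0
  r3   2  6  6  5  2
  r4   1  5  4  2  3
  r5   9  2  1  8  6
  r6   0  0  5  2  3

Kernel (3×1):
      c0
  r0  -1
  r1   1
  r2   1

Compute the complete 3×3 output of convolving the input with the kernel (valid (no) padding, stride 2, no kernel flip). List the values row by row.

6 3 8
0 8 5
8 2 6

Output[0,0]: The receptive field on the input at this output position is [0 / 3 / 3]. Elementwise product with the kernel and sum: 0·-1 + 3·1 + 3·1.
Output[0,1]: The receptive field on the input at this output position is [6 / 7 / 2]. Elementwise product with the kernel and sum: 6·-1 + 7·1 + 2·1.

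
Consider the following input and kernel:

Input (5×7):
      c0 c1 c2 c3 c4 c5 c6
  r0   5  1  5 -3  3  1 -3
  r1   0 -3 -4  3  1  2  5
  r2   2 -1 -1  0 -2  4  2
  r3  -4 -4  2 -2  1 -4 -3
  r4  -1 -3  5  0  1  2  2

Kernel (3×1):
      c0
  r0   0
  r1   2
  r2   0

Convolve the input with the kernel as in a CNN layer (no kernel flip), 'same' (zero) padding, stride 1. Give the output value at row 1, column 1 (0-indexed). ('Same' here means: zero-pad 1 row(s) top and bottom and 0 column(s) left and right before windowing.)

-6

The receptive field on the zero-padded input at this output position is [1 / -3 / -1]. Elementwise product with the kernel and sum: -3·2.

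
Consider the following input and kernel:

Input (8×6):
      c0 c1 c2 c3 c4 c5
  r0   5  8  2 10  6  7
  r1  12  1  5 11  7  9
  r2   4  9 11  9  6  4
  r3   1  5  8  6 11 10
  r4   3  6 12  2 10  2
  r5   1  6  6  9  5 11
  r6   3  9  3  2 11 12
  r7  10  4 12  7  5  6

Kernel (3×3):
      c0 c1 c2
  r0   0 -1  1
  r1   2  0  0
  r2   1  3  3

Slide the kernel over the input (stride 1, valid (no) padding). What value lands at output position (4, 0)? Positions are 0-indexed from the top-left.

47

The receptive field on the input at this output position is [3 6 12 / 1 6 6 / 3 9 3]. Elementwise product with the kernel and sum: 6·-1 + 12·1 + 1·2 + 3·1 + 9·3 + 3·3.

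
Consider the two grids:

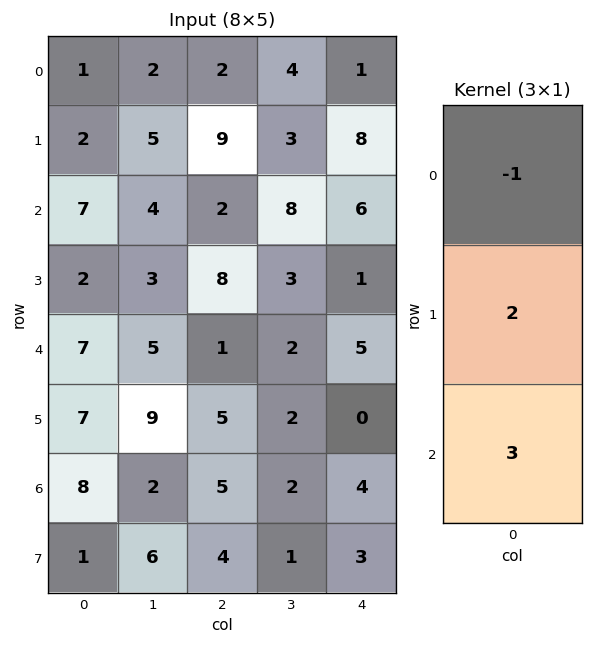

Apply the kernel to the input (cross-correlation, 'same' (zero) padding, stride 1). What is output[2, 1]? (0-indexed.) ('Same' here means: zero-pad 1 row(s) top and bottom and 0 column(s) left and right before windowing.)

12

The receptive field on the zero-padded input at this output position is [5 / 4 / 3]. Elementwise product with the kernel and sum: 5·-1 + 4·2 + 3·3.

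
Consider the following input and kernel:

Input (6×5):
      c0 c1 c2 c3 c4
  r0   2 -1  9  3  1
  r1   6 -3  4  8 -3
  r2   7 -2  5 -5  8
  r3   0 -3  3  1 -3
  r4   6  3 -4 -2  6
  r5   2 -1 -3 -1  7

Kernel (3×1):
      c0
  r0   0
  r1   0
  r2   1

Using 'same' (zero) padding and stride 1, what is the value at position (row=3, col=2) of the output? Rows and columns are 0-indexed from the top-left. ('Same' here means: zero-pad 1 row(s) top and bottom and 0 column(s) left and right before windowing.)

The receptive field on the zero-padded input at this output position is [5 / 3 / -4]. Elementwise product with the kernel and sum: -4·1.

-4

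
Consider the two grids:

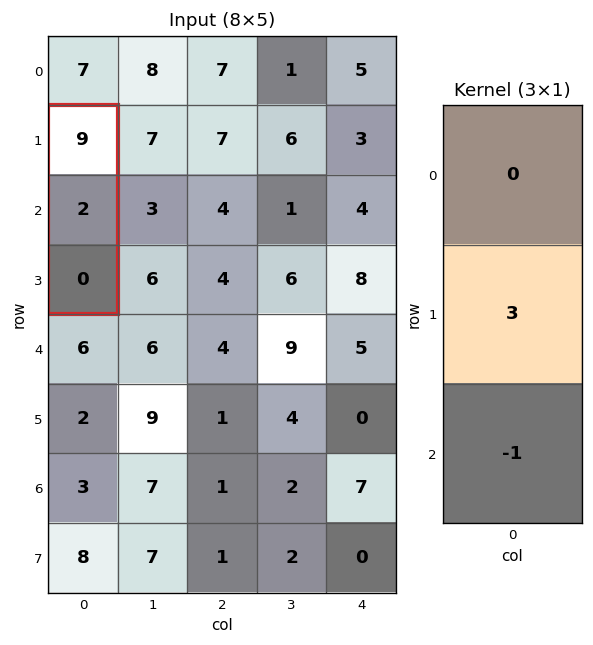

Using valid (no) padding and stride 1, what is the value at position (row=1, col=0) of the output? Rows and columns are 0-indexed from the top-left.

The receptive field on the input at this output position is [9 / 2 / 0]. Elementwise product with the kernel and sum: 2·3 + 0·-1.

6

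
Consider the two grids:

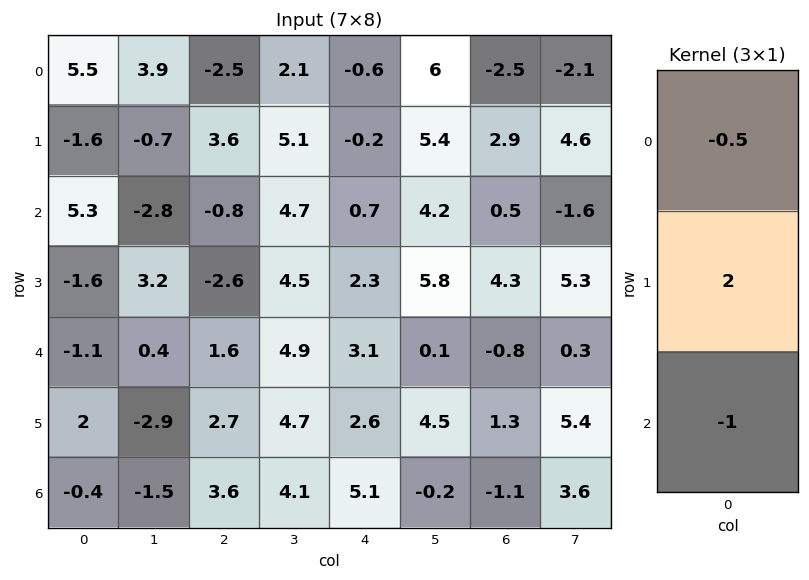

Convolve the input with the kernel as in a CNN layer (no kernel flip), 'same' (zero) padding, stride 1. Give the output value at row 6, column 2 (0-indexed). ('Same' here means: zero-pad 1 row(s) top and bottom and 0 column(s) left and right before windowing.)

5.85

The receptive field on the zero-padded input at this output position is [2.7 / 3.6 / 0]. Elementwise product with the kernel and sum: 2.7·-0.5 + 3.6·2 + 0·-1.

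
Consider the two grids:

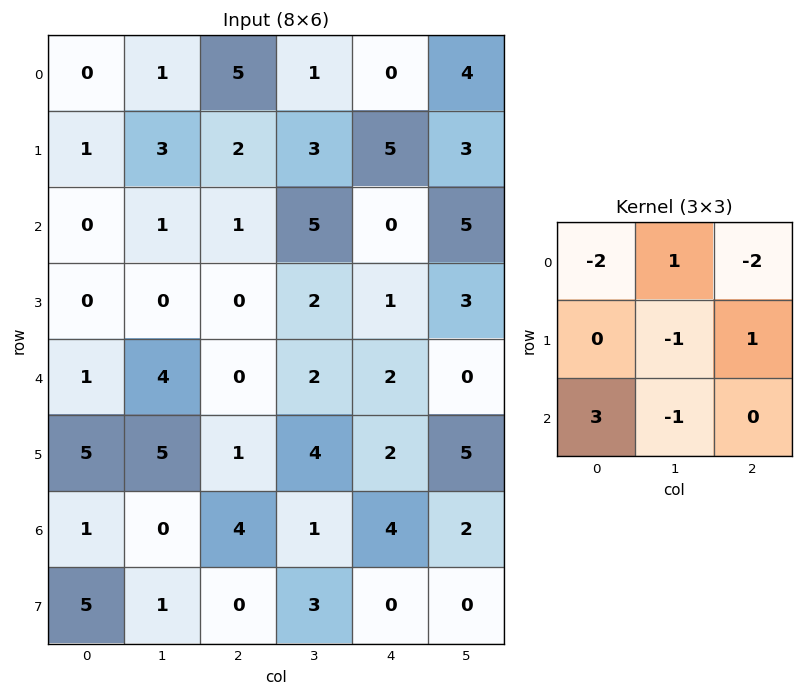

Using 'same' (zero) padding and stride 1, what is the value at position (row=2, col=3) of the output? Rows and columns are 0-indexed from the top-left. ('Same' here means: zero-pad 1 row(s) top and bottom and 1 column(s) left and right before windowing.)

-18

The receptive field on the zero-padded input at this output position is [2 3 5 / 1 5 0 / 0 2 1]. Elementwise product with the kernel and sum: 2·-2 + 3·1 + 5·-2 + 5·-1 + 0·1 + 0·3 + 2·-1.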